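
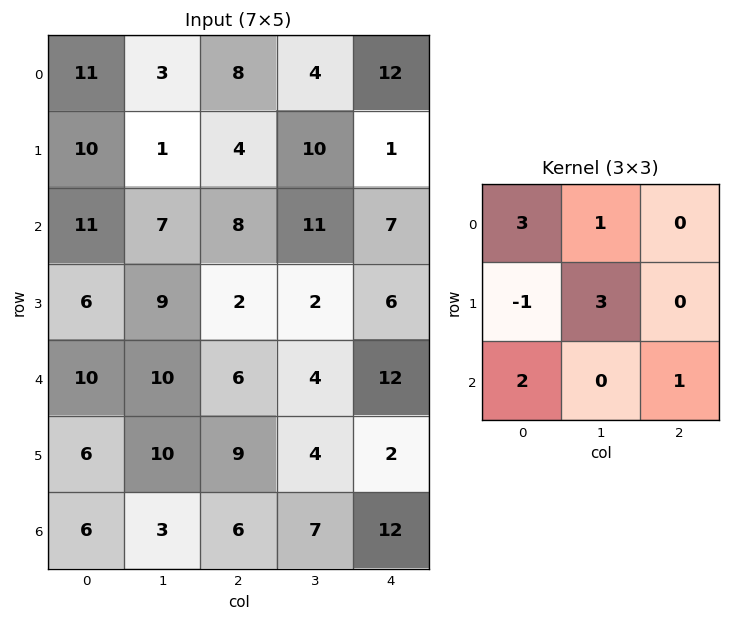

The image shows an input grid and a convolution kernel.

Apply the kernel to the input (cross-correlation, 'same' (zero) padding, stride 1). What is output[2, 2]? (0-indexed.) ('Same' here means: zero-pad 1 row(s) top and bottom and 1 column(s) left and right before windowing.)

44

The receptive field on the zero-padded input at this output position is [1 4 10 / 7 8 11 / 9 2 2]. Elementwise product with the kernel and sum: 1·3 + 4·1 + 7·-1 + 8·3 + 9·2 + 2·1.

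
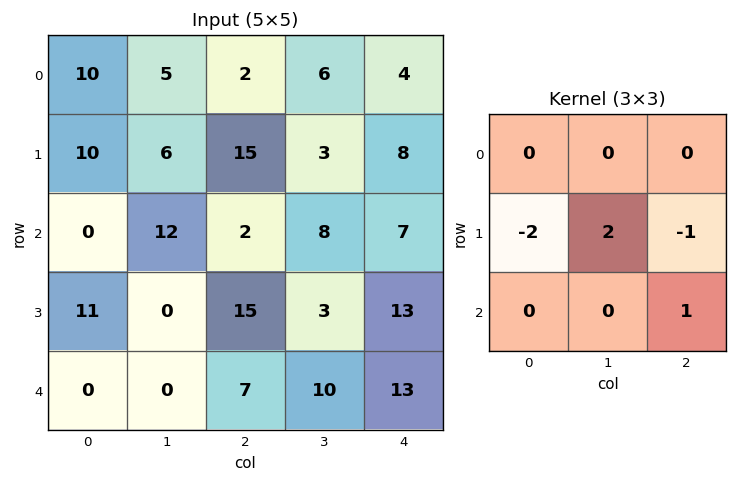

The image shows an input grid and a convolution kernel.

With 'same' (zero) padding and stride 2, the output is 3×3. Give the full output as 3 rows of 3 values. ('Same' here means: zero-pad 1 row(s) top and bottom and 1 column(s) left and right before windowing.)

Output[0,0]: The receptive field on the zero-padded input at this output position is [0 0 0 / 0 10 5 / 0 10 6]. Elementwise product with the kernel and sum: 0·-2 + 10·2 + 5·-1 + 6·1.

21 -9 -4
-12 -25 -2
0 4 6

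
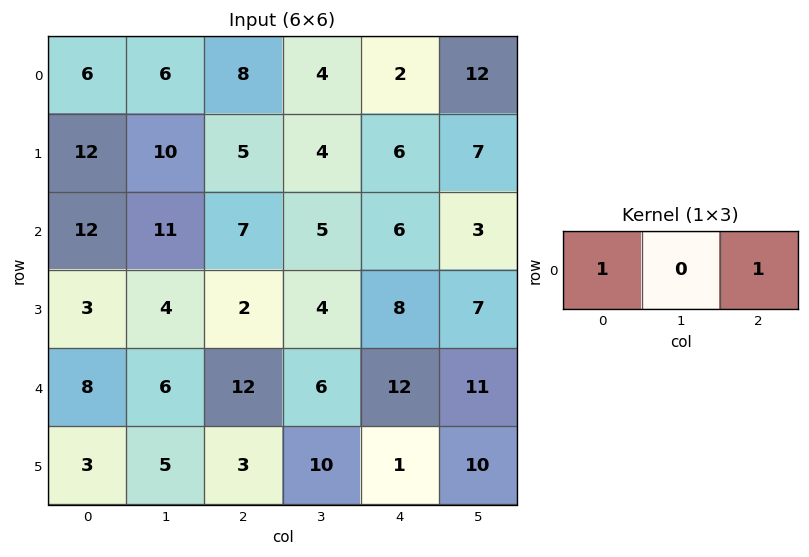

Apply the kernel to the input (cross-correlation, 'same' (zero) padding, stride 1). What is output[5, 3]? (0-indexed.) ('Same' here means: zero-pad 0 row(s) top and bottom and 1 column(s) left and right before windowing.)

The receptive field on the zero-padded input at this output position is [3 10 1]. Elementwise product with the kernel and sum: 3·1 + 1·1.

4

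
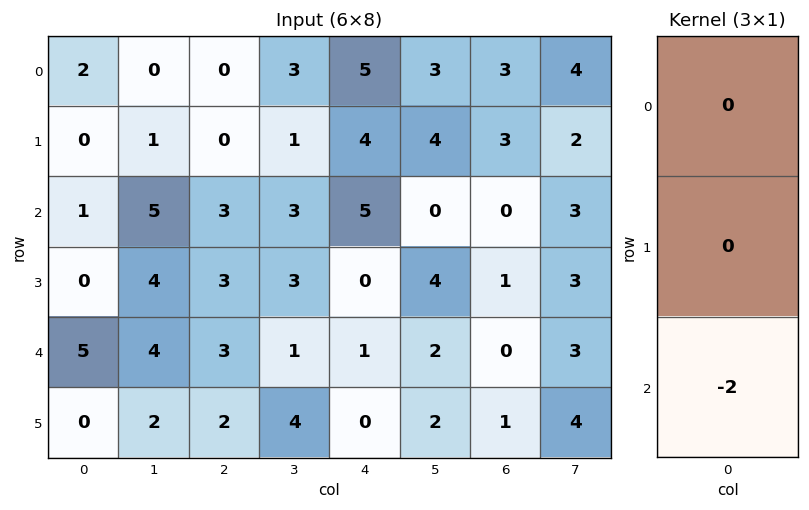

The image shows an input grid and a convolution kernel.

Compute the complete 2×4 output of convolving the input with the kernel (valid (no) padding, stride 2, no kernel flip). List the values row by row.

-2 -6 -10 0
-10 -6 -2 0

Output[0,0]: The receptive field on the input at this output position is [2 / 0 / 1]. Elementwise product with the kernel and sum: 1·-2.
Output[0,1]: The receptive field on the input at this output position is [0 / 0 / 3]. Elementwise product with the kernel and sum: 3·-2.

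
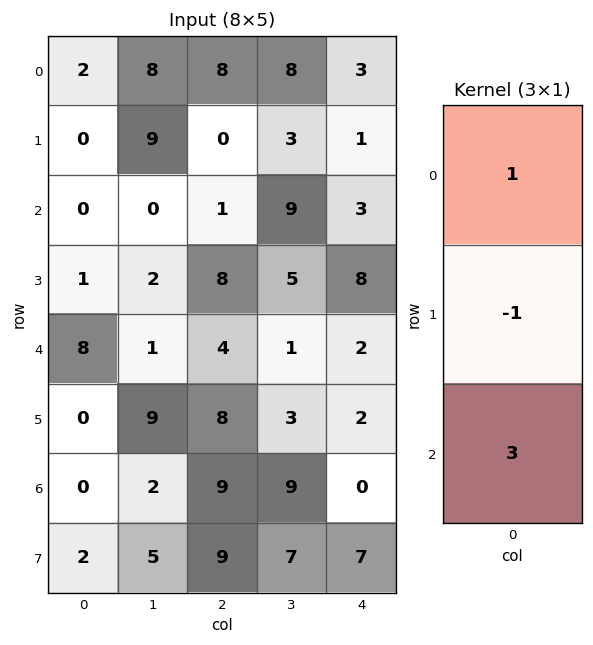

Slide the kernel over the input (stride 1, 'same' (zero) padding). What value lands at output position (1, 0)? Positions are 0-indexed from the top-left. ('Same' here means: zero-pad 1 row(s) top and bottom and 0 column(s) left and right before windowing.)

The receptive field on the zero-padded input at this output position is [2 / 0 / 0]. Elementwise product with the kernel and sum: 2·1 + 0·-1 + 0·3.

2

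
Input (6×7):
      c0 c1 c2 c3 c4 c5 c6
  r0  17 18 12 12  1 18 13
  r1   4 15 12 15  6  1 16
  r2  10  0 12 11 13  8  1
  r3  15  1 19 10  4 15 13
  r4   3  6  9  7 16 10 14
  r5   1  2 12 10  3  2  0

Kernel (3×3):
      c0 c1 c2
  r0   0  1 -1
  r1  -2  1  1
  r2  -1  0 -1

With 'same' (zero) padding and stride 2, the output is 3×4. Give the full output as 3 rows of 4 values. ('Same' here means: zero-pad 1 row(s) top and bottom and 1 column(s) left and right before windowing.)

Output[0,0]: The receptive field on the zero-padded input at this output position is [0 0 0 / 0 17 18 / 0 4 15]. Elementwise product with the kernel and sum: 0·1 + 0·-1 + 0·-2 + 17·1 + 18·1 + 0·-1 + 15·-1.
Output[0,1]: The receptive field on the zero-padded input at this output position is [0 0 0 / 18 12 12 / 15 12 15]. Elementwise product with the kernel and sum: 0·1 + 0·-1 + 18·-2 + 12·1 + 12·1 + 15·-1 + 15·-1.

20 -42 -21 -24
-2 9 -21 -14
21 1 -11 5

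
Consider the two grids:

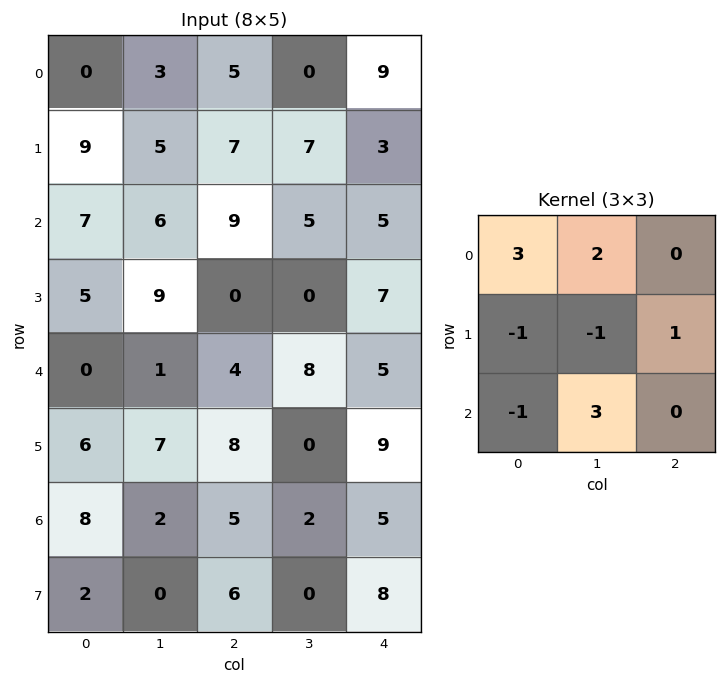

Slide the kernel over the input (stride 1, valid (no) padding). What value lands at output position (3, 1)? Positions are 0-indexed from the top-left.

The receptive field on the input at this output position is [9 0 0 / 1 4 8 / 7 8 0]. Elementwise product with the kernel and sum: 9·3 + 0·2 + 1·-1 + 4·-1 + 8·1 + 7·-1 + 8·3.

47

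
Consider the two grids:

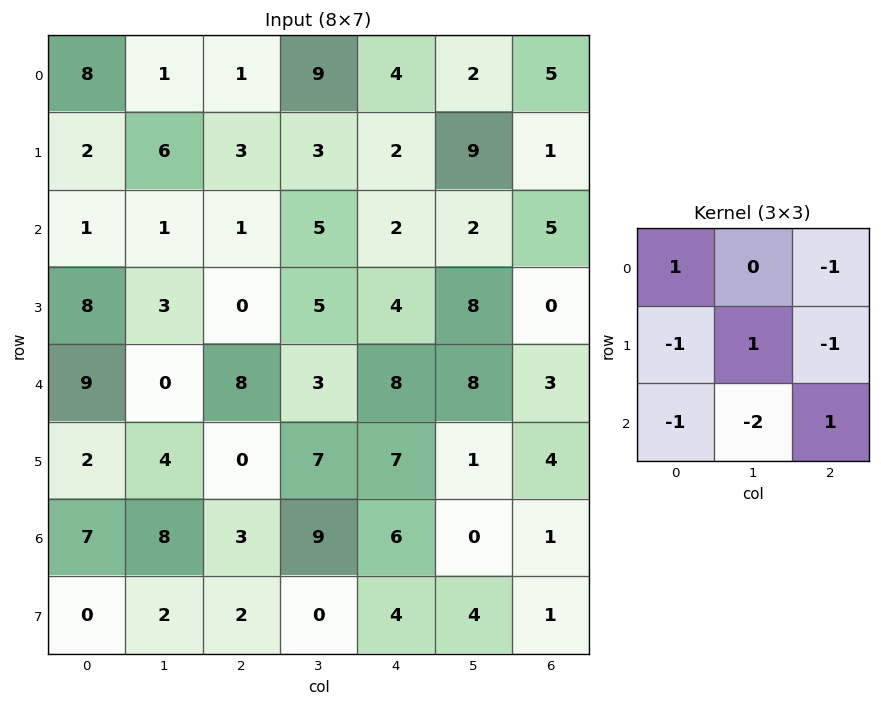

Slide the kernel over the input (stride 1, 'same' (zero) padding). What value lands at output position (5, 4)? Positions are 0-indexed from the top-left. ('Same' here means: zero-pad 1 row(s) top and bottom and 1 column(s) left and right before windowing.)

-27

The receptive field on the zero-padded input at this output position is [3 8 8 / 7 7 1 / 9 6 0]. Elementwise product with the kernel and sum: 3·1 + 8·-1 + 7·-1 + 7·1 + 1·-1 + 9·-1 + 6·-2 + 0·1.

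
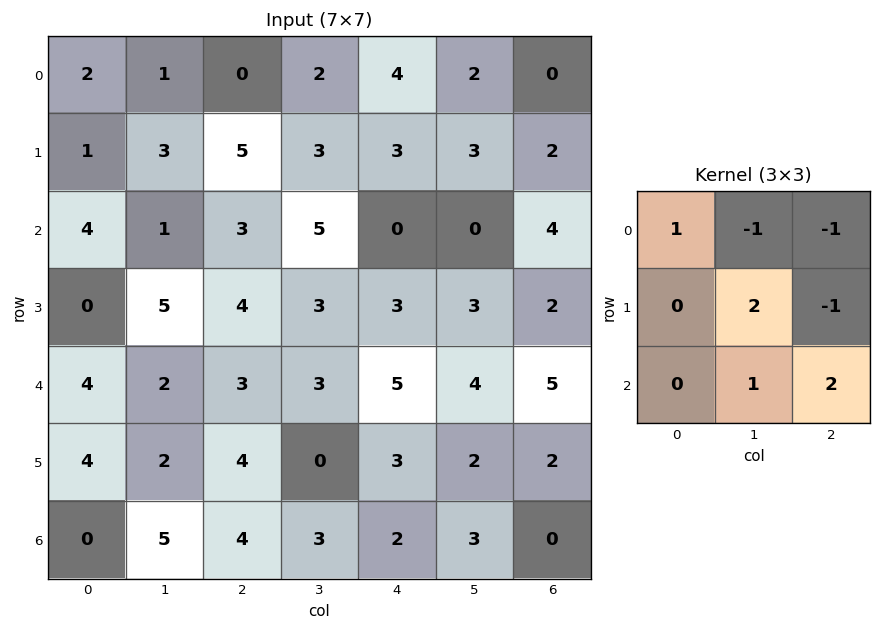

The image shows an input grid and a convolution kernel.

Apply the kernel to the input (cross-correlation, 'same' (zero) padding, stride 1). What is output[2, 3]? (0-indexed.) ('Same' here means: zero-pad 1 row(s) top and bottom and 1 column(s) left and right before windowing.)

The receptive field on the zero-padded input at this output position is [5 3 3 / 3 5 0 / 4 3 3]. Elementwise product with the kernel and sum: 5·1 + 3·-1 + 3·-1 + 5·2 + 0·-1 + 3·1 + 3·2.

18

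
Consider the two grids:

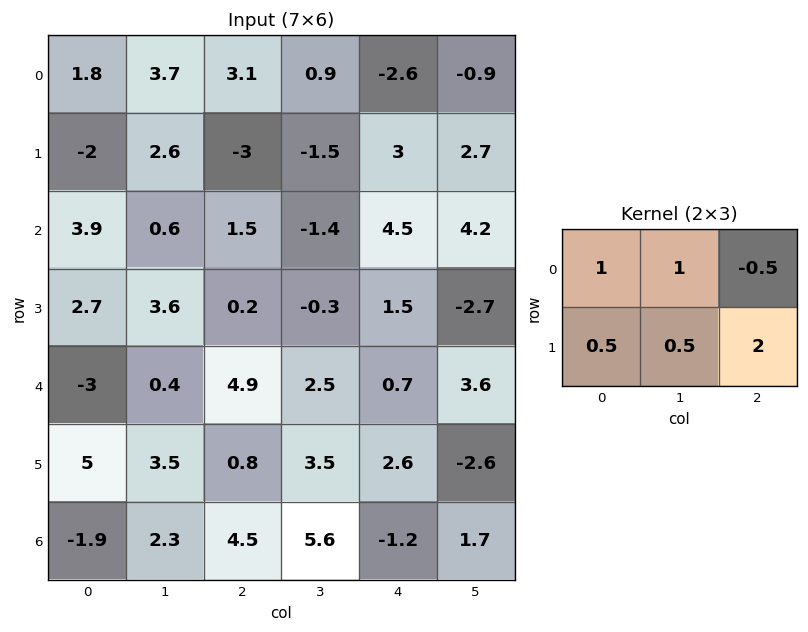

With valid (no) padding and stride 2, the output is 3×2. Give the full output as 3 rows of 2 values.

-1.75 9.05
7.3 0.8
0.8 14.4

Output[0,0]: The receptive field on the input at this output position is [1.8 3.7 3.1 / -2 2.6 -3]. Elementwise product with the kernel and sum: 1.8·1 + 3.7·1 + 3.1·-0.5 + -2·0.5 + 2.6·0.5 + -3·2.
Output[0,1]: The receptive field on the input at this output position is [3.1 0.9 -2.6 / -3 -1.5 3]. Elementwise product with the kernel and sum: 3.1·1 + 0.9·1 + -2.6·-0.5 + -3·0.5 + -1.5·0.5 + 3·2.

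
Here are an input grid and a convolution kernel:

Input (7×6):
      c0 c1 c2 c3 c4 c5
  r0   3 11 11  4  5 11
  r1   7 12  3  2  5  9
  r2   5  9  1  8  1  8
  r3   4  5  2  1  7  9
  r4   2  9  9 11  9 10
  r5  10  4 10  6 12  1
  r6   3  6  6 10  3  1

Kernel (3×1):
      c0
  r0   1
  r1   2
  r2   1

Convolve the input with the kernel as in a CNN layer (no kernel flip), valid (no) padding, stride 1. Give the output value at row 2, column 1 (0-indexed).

28

The receptive field on the input at this output position is [9 / 5 / 9]. Elementwise product with the kernel and sum: 9·1 + 5·2 + 9·1.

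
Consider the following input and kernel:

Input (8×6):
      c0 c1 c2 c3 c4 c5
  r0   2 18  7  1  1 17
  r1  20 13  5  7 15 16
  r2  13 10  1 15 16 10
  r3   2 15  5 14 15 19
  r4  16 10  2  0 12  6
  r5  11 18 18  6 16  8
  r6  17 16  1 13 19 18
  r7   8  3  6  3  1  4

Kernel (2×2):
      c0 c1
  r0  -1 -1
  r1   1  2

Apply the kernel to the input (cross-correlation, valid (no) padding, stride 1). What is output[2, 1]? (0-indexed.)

The receptive field on the input at this output position is [10 1 / 15 5]. Elementwise product with the kernel and sum: 10·-1 + 1·-1 + 15·1 + 5·2.

14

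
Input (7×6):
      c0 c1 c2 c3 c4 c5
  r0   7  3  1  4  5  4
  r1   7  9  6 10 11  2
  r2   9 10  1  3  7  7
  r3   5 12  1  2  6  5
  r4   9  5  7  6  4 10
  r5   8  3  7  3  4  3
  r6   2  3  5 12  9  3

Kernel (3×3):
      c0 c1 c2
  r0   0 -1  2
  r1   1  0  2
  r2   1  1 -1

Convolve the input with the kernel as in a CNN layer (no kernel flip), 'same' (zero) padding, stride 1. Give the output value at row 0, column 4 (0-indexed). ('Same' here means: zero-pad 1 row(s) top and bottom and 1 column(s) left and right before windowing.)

The receptive field on the zero-padded input at this output position is [0 0 0 / 4 5 4 / 10 11 2]. Elementwise product with the kernel and sum: 0·-1 + 0·2 + 4·1 + 4·2 + 10·1 + 11·1 + 2·-1.

31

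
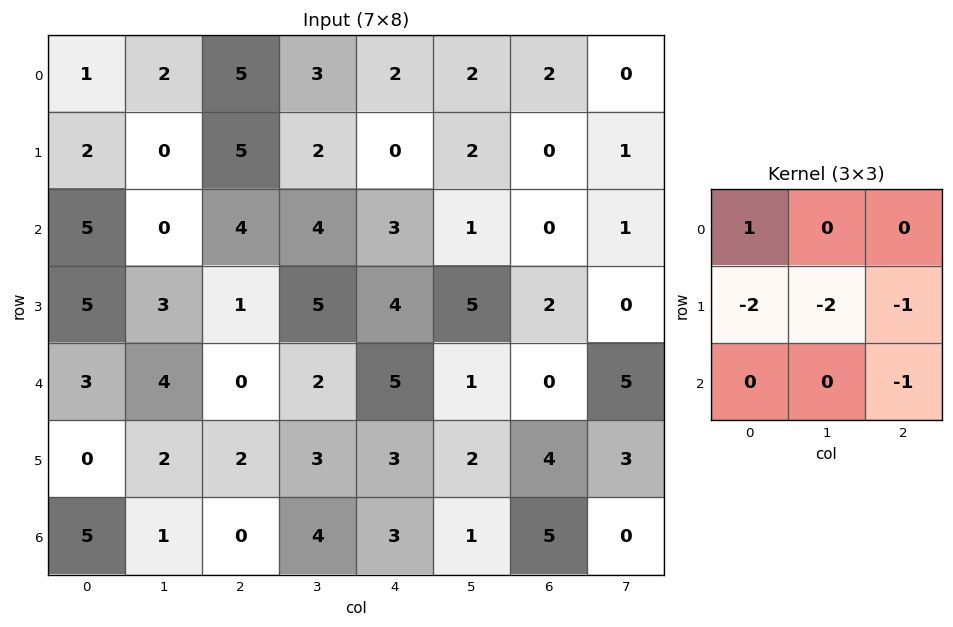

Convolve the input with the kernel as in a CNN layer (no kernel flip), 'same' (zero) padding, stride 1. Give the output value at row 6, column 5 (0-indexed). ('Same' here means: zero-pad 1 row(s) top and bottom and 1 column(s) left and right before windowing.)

The receptive field on the zero-padded input at this output position is [3 2 4 / 3 1 5 / 0 0 0]. Elementwise product with the kernel and sum: 3·1 + 3·-2 + 1·-2 + 5·-1 + 0·-1.

-10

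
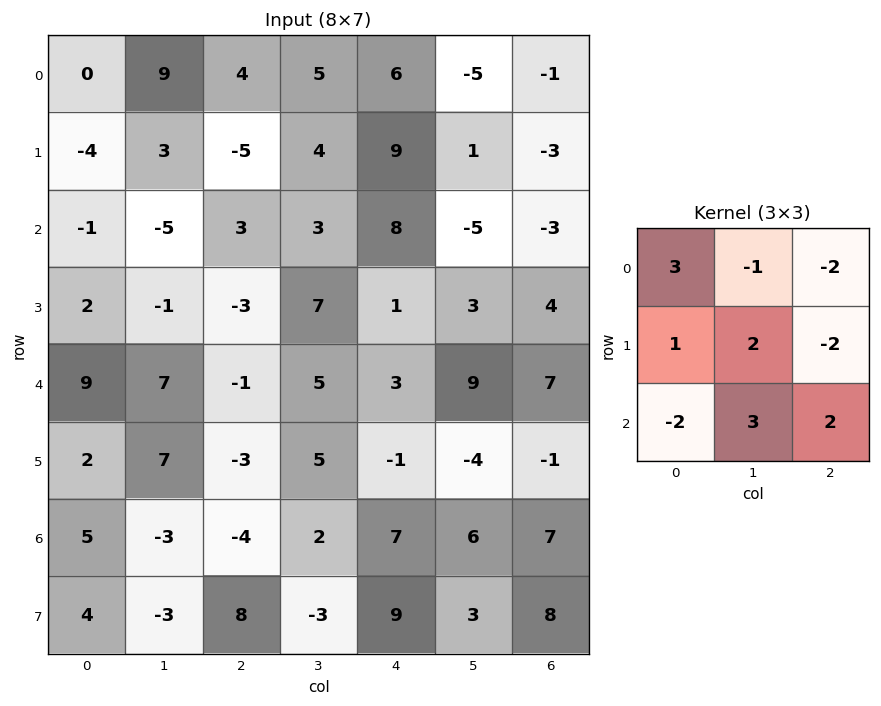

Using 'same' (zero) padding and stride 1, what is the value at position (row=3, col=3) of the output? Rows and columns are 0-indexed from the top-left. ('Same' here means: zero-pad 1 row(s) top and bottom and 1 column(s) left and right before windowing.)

22

The receptive field on the zero-padded input at this output position is [3 3 8 / -3 7 1 / -1 5 3]. Elementwise product with the kernel and sum: 3·3 + 3·-1 + 8·-2 + -3·1 + 7·2 + 1·-2 + -1·-2 + 5·3 + 3·2.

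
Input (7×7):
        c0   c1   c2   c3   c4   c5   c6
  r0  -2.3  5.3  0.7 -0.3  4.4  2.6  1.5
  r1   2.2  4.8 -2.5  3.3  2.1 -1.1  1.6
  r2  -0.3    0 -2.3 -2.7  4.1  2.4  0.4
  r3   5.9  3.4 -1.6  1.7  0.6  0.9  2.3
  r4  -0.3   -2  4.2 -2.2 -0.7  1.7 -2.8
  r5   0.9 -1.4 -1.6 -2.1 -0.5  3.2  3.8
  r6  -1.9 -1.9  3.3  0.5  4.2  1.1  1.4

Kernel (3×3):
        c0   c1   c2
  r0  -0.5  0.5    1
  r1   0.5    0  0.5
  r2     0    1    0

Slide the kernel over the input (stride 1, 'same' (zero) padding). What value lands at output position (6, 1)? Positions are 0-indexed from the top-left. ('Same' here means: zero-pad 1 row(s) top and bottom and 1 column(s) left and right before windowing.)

-2.05

The receptive field on the zero-padded input at this output position is [0.9 -1.4 -1.6 / -1.9 -1.9 3.3 / 0 0 0]. Elementwise product with the kernel and sum: 0.9·-0.5 + -1.4·0.5 + -1.6·1 + -1.9·0.5 + 3.3·0.5 + 0·1.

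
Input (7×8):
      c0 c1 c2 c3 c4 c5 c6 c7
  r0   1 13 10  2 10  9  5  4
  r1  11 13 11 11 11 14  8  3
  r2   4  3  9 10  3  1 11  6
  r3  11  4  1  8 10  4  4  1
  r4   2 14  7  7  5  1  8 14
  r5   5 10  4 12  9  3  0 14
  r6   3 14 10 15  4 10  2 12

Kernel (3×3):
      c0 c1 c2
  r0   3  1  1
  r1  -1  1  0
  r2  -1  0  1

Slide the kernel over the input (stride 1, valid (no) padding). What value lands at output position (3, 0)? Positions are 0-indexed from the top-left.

49

The receptive field on the input at this output position is [11 4 1 / 2 14 7 / 5 10 4]. Elementwise product with the kernel and sum: 11·3 + 4·1 + 1·1 + 2·-1 + 14·1 + 5·-1 + 4·1.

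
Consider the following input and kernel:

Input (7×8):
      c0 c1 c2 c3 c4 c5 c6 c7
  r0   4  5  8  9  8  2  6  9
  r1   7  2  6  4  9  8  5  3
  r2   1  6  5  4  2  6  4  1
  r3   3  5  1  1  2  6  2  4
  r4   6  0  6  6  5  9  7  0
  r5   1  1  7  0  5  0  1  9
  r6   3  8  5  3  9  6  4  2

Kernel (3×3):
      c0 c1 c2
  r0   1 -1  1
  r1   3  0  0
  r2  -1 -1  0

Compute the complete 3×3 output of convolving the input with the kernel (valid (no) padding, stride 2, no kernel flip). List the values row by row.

Output[0,0]: The receptive field on the input at this output position is [4 5 8 / 7 2 6 / 1 6 5]. Elementwise product with the kernel and sum: 4·1 + 5·-1 + 8·1 + 7·3 + 1·-1 + 6·-1.

21 16 31
3 -6 -8
4 18 3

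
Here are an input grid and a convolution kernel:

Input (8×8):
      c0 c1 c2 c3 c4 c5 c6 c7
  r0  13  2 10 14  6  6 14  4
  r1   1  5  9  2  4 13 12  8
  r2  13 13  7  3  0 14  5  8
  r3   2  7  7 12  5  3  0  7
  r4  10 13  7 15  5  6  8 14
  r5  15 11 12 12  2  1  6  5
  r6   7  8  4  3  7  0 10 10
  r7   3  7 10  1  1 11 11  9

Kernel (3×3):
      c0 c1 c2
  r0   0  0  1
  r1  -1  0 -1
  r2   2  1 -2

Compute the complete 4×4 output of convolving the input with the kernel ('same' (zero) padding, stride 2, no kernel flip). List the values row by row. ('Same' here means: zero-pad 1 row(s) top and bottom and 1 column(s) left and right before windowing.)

-11 -1 -38 12
-20 -17 19 -22
-13 -6 6 -15
-8 23 -21 10

Output[0,0]: The receptive field on the zero-padded input at this output position is [0 0 0 / 0 13 2 / 0 1 5]. Elementwise product with the kernel and sum: 0·1 + 0·-1 + 2·-1 + 0·2 + 1·1 + 5·-2.
Output[0,1]: The receptive field on the zero-padded input at this output position is [0 0 0 / 2 10 14 / 5 9 2]. Elementwise product with the kernel and sum: 0·1 + 2·-1 + 14·-1 + 5·2 + 9·1 + 2·-2.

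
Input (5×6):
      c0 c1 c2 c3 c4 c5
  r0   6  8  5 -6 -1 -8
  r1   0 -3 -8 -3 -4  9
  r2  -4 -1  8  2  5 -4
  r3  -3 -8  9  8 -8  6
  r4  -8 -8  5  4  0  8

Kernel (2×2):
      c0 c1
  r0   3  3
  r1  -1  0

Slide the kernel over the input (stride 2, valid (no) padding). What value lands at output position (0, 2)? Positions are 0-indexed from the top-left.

The receptive field on the input at this output position is [-1 -8 / -4 9]. Elementwise product with the kernel and sum: -1·3 + -8·3 + -4·-1.

-23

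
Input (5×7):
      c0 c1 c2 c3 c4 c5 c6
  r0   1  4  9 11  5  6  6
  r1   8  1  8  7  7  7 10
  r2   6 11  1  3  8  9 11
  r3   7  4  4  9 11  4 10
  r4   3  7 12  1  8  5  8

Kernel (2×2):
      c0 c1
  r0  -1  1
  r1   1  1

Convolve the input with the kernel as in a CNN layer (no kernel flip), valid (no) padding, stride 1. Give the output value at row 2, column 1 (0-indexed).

The receptive field on the input at this output position is [11 1 / 4 4]. Elementwise product with the kernel and sum: 11·-1 + 1·1 + 4·1 + 4·1.

-2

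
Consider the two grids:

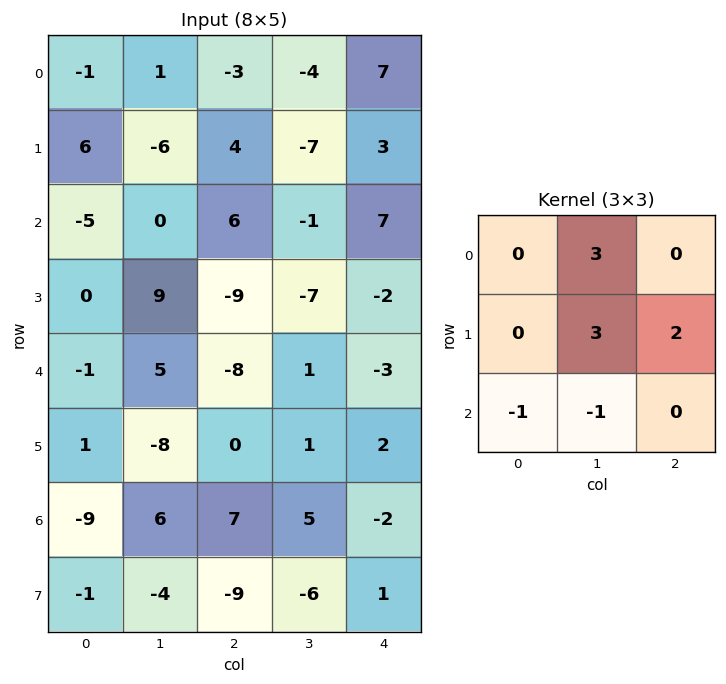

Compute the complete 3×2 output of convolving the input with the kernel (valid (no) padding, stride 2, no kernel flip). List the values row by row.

Output[0,0]: The receptive field on the input at this output position is [-1 1 -3 / 6 -6 4 / -5 0 6]. Elementwise product with the kernel and sum: 1·3 + -6·3 + 4·2 + -5·-1 + 0·-1.

-2 -32
5 -21
-6 -2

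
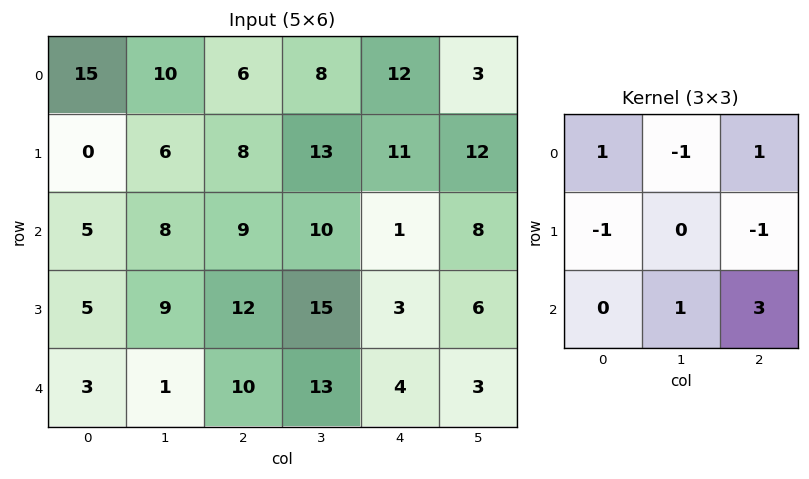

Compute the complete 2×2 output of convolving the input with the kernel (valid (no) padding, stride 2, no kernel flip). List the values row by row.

Output[0,0]: The receptive field on the input at this output position is [15 10 6 / 0 6 8 / 5 8 9]. Elementwise product with the kernel and sum: 15·1 + 10·-1 + 6·1 + 0·-1 + 8·-1 + 8·1 + 9·3.

38 4
20 10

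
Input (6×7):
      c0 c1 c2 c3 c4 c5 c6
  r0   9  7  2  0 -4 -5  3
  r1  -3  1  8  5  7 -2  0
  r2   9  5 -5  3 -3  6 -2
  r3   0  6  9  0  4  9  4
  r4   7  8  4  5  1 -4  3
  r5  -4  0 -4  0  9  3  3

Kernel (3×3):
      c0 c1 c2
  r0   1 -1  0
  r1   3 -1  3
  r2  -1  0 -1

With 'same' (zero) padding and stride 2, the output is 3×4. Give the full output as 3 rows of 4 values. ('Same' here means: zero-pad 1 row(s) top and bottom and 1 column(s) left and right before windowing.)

11 13 -14 -16
3 16 19 9
17 32 -5 -13

Output[0,0]: The receptive field on the zero-padded input at this output position is [0 0 0 / 0 9 7 / 0 -3 1]. Elementwise product with the kernel and sum: 0·1 + 0·-1 + 0·3 + 9·-1 + 7·3 + 0·-1 + 1·-1.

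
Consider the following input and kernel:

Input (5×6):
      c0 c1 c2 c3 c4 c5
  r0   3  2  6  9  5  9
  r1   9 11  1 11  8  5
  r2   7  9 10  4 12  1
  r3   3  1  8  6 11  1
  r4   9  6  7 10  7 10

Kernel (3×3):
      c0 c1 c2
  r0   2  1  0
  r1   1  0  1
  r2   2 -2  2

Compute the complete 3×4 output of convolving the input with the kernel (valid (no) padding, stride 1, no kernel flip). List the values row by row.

34 38 66 25
66 34 61 27
54 53 51 53

Output[0,0]: The receptive field on the input at this output position is [3 2 6 / 9 11 1 / 7 9 10]. Elementwise product with the kernel and sum: 3·2 + 2·1 + 9·1 + 1·1 + 7·2 + 9·-2 + 10·2.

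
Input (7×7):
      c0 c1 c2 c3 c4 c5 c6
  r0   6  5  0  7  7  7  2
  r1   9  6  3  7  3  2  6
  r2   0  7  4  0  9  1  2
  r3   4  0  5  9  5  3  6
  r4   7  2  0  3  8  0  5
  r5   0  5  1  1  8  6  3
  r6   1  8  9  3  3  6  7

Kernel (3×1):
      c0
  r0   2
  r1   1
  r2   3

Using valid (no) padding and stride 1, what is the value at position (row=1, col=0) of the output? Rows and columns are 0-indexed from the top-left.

The receptive field on the input at this output position is [9 / 0 / 4]. Elementwise product with the kernel and sum: 9·2 + 0·1 + 4·3.

30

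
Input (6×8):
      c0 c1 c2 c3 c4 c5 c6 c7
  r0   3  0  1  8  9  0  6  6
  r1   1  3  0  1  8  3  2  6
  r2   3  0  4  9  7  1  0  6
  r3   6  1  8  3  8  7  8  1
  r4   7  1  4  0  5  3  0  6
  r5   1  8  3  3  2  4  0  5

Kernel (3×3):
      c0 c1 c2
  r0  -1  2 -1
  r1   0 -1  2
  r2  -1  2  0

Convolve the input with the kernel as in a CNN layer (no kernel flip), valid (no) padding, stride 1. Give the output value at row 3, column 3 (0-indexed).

The receptive field on the input at this output position is [3 8 7 / 0 5 3 / 3 2 4]. Elementwise product with the kernel and sum: 3·-1 + 8·2 + 7·-1 + 5·-1 + 3·2 + 3·-1 + 2·2.

8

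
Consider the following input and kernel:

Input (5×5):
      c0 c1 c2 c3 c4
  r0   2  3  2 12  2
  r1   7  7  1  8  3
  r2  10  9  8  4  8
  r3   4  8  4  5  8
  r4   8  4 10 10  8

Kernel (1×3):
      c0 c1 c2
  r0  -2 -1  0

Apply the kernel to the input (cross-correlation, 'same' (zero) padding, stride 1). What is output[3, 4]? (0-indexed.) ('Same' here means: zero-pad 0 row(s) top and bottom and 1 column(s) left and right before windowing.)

The receptive field on the zero-padded input at this output position is [5 8 0]. Elementwise product with the kernel and sum: 5·-2 + 8·-1.

-18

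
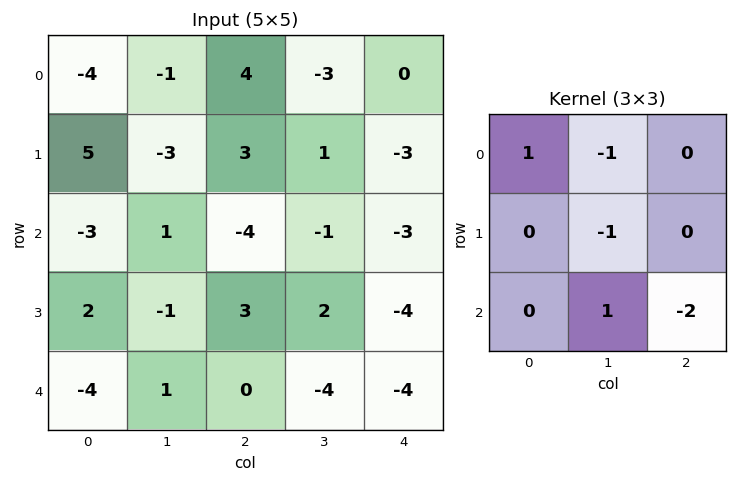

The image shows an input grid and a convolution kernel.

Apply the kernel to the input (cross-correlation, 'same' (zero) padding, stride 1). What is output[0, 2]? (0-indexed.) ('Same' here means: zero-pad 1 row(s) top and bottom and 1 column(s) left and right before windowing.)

The receptive field on the zero-padded input at this output position is [0 0 0 / -1 4 -3 / -3 3 1]. Elementwise product with the kernel and sum: 0·1 + 0·-1 + 4·-1 + 3·1 + 1·-2.

-3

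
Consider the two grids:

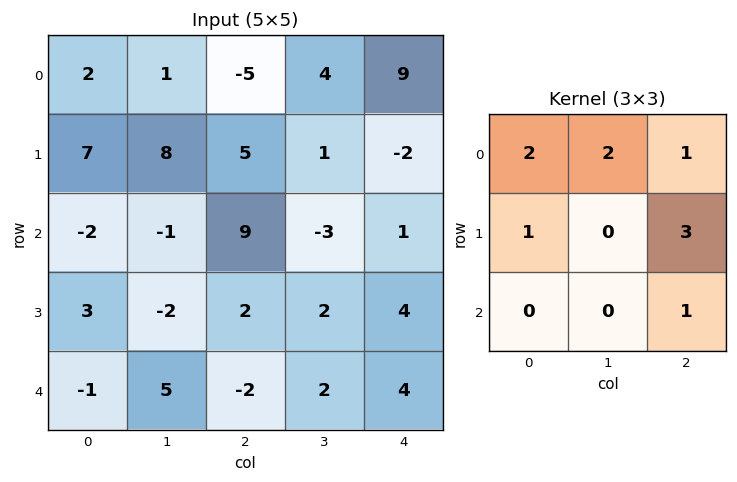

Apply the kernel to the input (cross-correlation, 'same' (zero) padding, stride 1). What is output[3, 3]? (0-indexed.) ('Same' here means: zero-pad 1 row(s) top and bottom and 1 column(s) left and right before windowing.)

The receptive field on the zero-padded input at this output position is [9 -3 1 / 2 2 4 / -2 2 4]. Elementwise product with the kernel and sum: 9·2 + -3·2 + 1·1 + 2·1 + 4·3 + 4·1.

31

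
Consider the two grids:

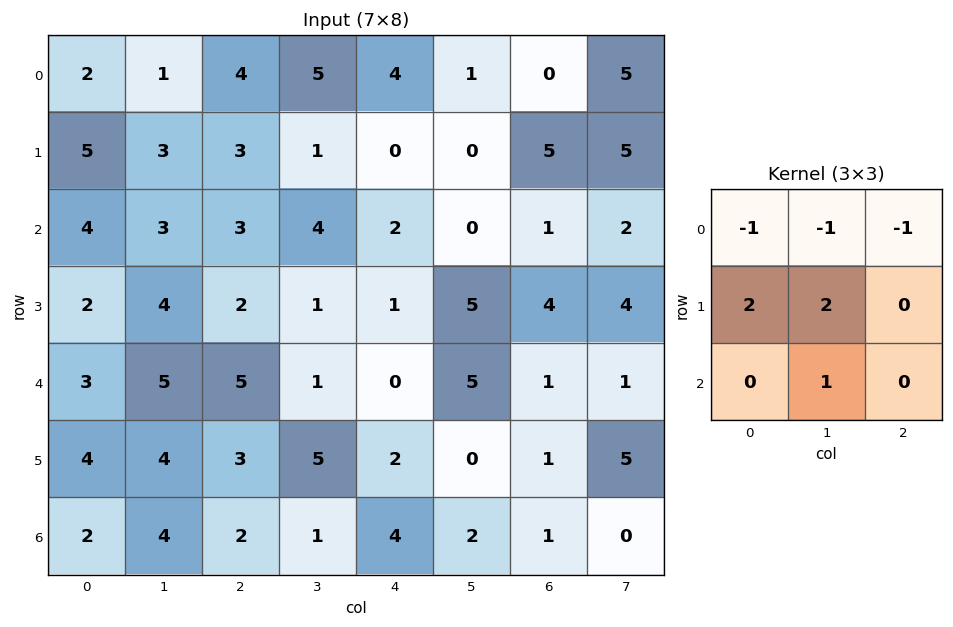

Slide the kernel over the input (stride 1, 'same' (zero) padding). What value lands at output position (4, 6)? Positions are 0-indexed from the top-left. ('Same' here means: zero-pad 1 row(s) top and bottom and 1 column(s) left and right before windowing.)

0

The receptive field on the zero-padded input at this output position is [5 4 4 / 5 1 1 / 0 1 5]. Elementwise product with the kernel and sum: 5·-1 + 4·-1 + 4·-1 + 5·2 + 1·2 + 1·1.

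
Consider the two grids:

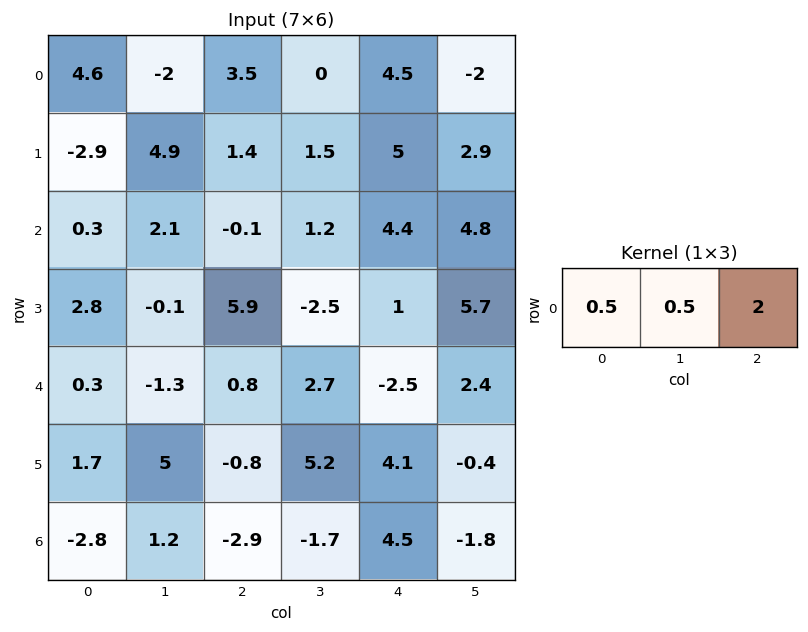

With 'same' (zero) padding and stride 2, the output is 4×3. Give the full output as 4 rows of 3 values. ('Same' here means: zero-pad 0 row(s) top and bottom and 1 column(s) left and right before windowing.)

-1.7 0.75 -1.75
4.35 3.4 12.4
-2.45 5.15 4.9
1 -4.25 -2.2

Output[0,0]: The receptive field on the zero-padded input at this output position is [0 4.6 -2]. Elementwise product with the kernel and sum: 0·0.5 + 4.6·0.5 + -2·2.
Output[0,1]: The receptive field on the zero-padded input at this output position is [-2 3.5 0]. Elementwise product with the kernel and sum: -2·0.5 + 3.5·0.5 + 0·2.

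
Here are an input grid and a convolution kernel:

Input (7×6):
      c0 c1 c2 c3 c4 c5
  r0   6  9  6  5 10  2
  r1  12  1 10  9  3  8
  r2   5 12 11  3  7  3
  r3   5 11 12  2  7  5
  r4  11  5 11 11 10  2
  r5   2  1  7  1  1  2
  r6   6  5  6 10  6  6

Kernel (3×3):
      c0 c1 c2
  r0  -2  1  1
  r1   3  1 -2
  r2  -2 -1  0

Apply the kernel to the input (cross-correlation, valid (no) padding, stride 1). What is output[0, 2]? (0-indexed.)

11

The receptive field on the input at this output position is [6 5 10 / 10 9 3 / 11 3 7]. Elementwise product with the kernel and sum: 6·-2 + 5·1 + 10·1 + 10·3 + 9·1 + 3·-2 + 11·-2 + 3·-1.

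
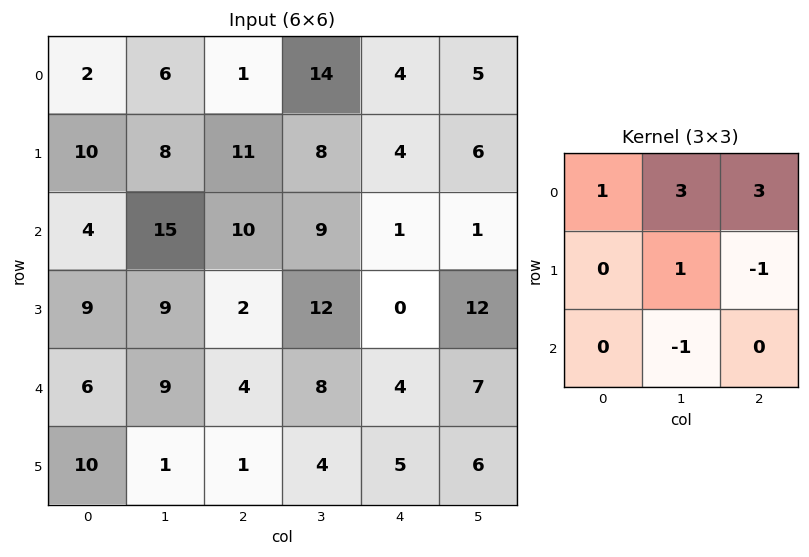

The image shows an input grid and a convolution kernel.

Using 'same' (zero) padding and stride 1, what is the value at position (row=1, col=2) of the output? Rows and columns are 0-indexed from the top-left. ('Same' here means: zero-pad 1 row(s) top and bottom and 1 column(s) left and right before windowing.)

The receptive field on the zero-padded input at this output position is [6 1 14 / 8 11 8 / 15 10 9]. Elementwise product with the kernel and sum: 6·1 + 1·3 + 14·3 + 11·1 + 8·-1 + 10·-1.

44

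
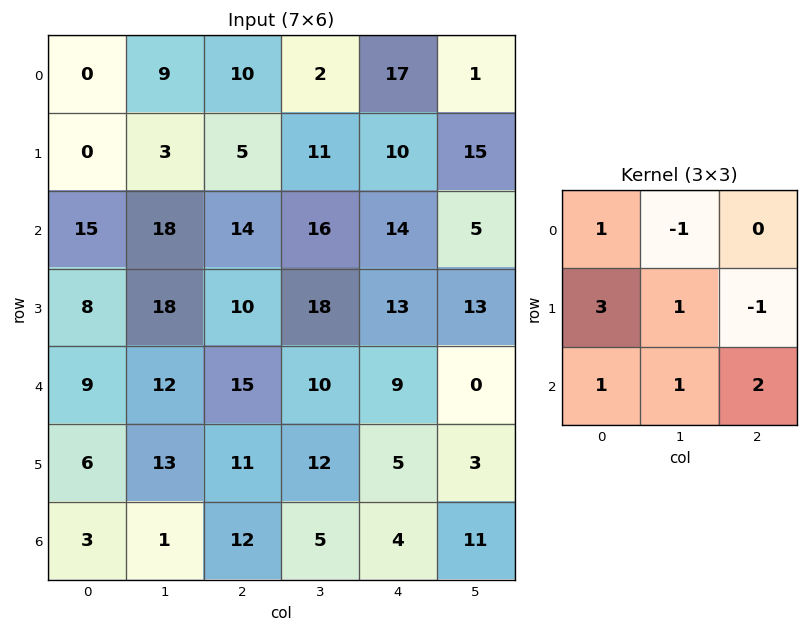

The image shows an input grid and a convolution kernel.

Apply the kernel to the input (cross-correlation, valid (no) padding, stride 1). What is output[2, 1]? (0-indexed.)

97

The receptive field on the input at this output position is [18 14 16 / 18 10 18 / 12 15 10]. Elementwise product with the kernel and sum: 18·1 + 14·-1 + 18·3 + 10·1 + 18·-1 + 12·1 + 15·1 + 10·2.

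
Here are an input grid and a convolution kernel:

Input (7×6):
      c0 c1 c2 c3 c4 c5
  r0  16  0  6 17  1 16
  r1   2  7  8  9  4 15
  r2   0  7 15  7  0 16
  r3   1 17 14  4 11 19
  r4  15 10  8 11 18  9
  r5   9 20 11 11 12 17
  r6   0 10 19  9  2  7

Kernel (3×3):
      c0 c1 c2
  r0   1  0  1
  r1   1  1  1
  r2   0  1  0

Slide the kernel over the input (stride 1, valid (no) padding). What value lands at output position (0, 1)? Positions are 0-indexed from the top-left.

56

The receptive field on the input at this output position is [0 6 17 / 7 8 9 / 7 15 7]. Elementwise product with the kernel and sum: 0·1 + 17·1 + 7·1 + 8·1 + 9·1 + 15·1.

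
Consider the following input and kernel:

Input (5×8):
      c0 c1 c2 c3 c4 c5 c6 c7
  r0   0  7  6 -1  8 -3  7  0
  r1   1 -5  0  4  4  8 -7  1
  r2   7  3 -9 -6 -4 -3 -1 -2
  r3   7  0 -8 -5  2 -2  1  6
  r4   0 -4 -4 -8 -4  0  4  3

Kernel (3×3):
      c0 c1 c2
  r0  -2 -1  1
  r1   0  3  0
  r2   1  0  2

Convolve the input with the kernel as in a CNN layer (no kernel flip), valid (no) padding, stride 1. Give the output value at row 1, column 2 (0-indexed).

-22

The receptive field on the input at this output position is [0 4 4 / -9 -6 -4 / -8 -5 2]. Elementwise product with the kernel and sum: 0·-2 + 4·-1 + 4·1 + -6·3 + -8·1 + 2·2.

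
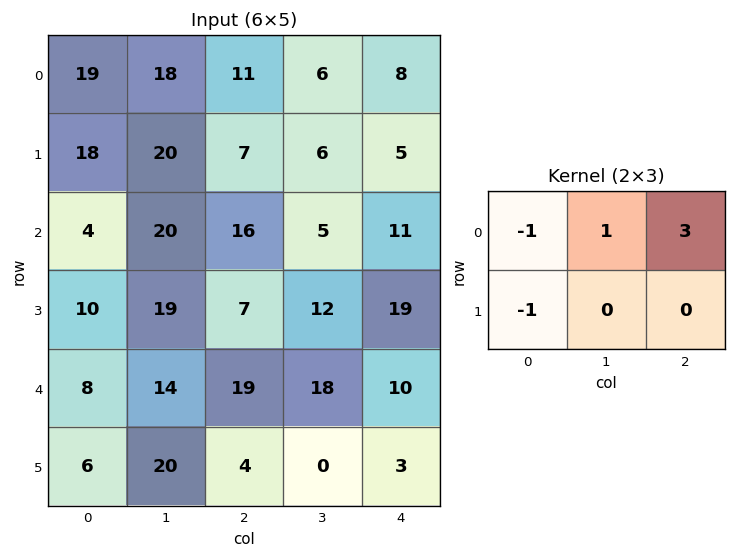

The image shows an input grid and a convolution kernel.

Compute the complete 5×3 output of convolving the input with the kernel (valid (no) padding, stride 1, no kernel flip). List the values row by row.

Output[0,0]: The receptive field on the input at this output position is [19 18 11 / 18 20 7]. Elementwise product with the kernel and sum: 19·-1 + 18·1 + 11·3 + 18·-1.
Output[0,1]: The receptive field on the input at this output position is [18 11 6 / 20 7 6]. Elementwise product with the kernel and sum: 18·-1 + 11·1 + 6·3 + 20·-1.

14 -9 12
19 -15 -2
54 -8 15
22 10 43
57 39 25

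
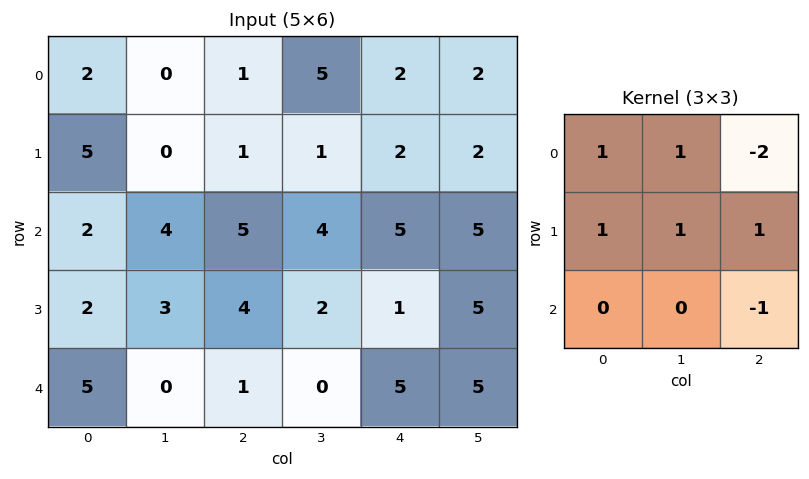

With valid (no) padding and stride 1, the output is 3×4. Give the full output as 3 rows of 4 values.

Output[0,0]: The receptive field on the input at this output position is [2 0 1 / 5 0 1 / 2 4 5]. Elementwise product with the kernel and sum: 2·1 + 0·1 + 1·-2 + 5·1 + 0·1 + 1·1 + 5·-1.

1 -11 1 3
10 10 11 8
4 10 1 2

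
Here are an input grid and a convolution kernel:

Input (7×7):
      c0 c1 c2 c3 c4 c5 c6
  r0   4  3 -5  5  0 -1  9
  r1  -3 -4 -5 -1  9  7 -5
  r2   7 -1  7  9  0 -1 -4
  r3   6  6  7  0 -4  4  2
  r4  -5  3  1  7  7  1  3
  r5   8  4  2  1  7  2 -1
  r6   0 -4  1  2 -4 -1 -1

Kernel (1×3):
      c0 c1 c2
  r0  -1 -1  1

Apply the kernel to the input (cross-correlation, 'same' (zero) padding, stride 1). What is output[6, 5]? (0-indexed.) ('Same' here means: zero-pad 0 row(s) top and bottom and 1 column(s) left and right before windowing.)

4

The receptive field on the zero-padded input at this output position is [-4 -1 -1]. Elementwise product with the kernel and sum: -4·-1 + -1·-1 + -1·1.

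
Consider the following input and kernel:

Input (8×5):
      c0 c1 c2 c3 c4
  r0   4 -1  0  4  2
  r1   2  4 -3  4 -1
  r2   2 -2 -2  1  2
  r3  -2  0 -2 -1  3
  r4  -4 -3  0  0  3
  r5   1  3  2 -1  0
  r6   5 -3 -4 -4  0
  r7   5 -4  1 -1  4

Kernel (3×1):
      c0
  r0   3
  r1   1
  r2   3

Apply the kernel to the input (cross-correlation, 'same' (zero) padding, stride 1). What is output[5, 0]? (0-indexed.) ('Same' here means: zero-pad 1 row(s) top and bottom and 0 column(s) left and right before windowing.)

4

The receptive field on the zero-padded input at this output position is [-4 / 1 / 5]. Elementwise product with the kernel and sum: -4·3 + 1·1 + 5·3.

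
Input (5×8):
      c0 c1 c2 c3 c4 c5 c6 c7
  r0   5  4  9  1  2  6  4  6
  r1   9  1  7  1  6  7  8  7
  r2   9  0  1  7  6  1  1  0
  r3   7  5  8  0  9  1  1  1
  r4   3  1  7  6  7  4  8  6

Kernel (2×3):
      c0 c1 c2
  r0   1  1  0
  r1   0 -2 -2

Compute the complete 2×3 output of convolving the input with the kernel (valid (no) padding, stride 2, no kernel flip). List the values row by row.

-7 -4 -22
-17 -10 3

Output[0,0]: The receptive field on the input at this output position is [5 4 9 / 9 1 7]. Elementwise product with the kernel and sum: 5·1 + 4·1 + 1·-2 + 7·-2.
Output[0,1]: The receptive field on the input at this output position is [9 1 2 / 7 1 6]. Elementwise product with the kernel and sum: 9·1 + 1·1 + 1·-2 + 6·-2.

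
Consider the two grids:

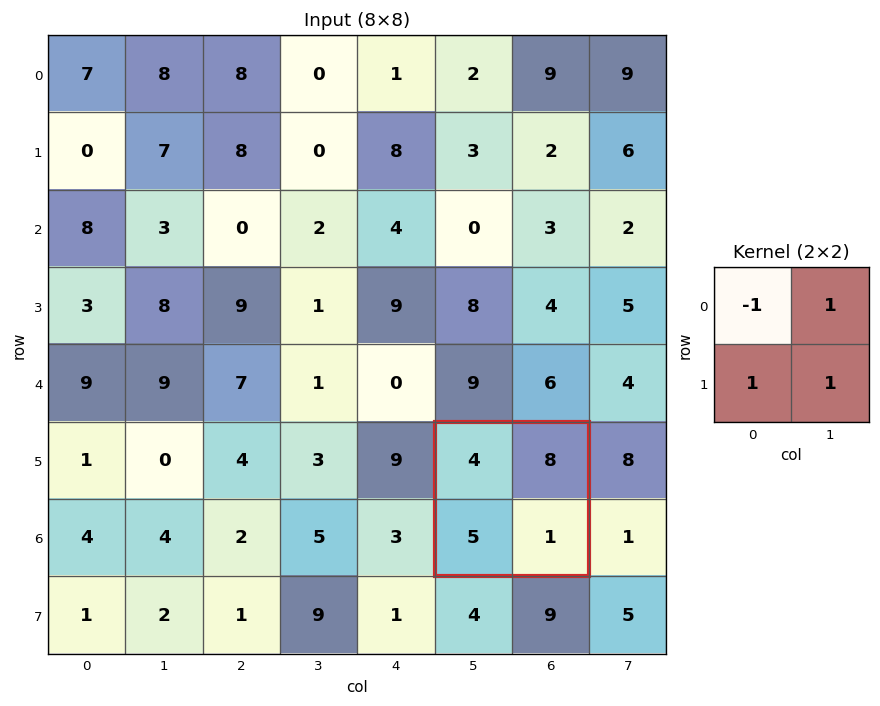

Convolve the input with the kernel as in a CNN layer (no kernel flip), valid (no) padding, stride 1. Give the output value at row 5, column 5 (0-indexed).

The receptive field on the input at this output position is [4 8 / 5 1]. Elementwise product with the kernel and sum: 4·-1 + 8·1 + 5·1 + 1·1.

10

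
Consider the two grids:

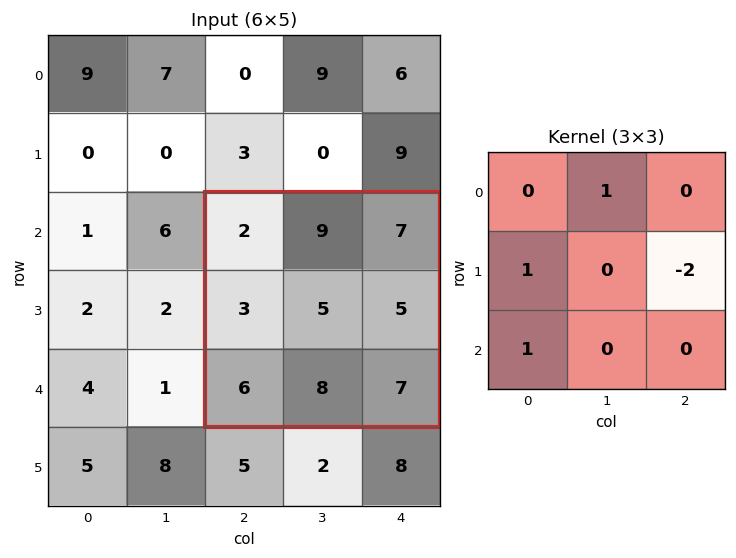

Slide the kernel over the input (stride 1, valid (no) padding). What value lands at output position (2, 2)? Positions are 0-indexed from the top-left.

8

The receptive field on the input at this output position is [2 9 7 / 3 5 5 / 6 8 7]. Elementwise product with the kernel and sum: 9·1 + 3·1 + 5·-2 + 6·1.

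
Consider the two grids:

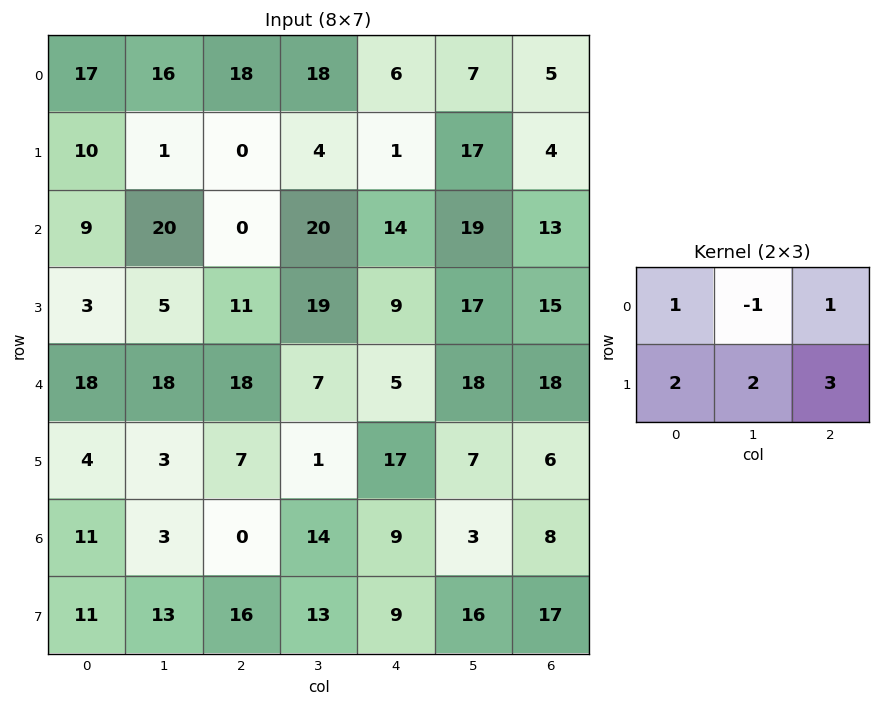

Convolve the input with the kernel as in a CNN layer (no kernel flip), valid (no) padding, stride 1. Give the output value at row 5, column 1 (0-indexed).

45

The receptive field on the input at this output position is [3 7 1 / 3 0 14]. Elementwise product with the kernel and sum: 3·1 + 7·-1 + 1·1 + 3·2 + 0·2 + 14·3.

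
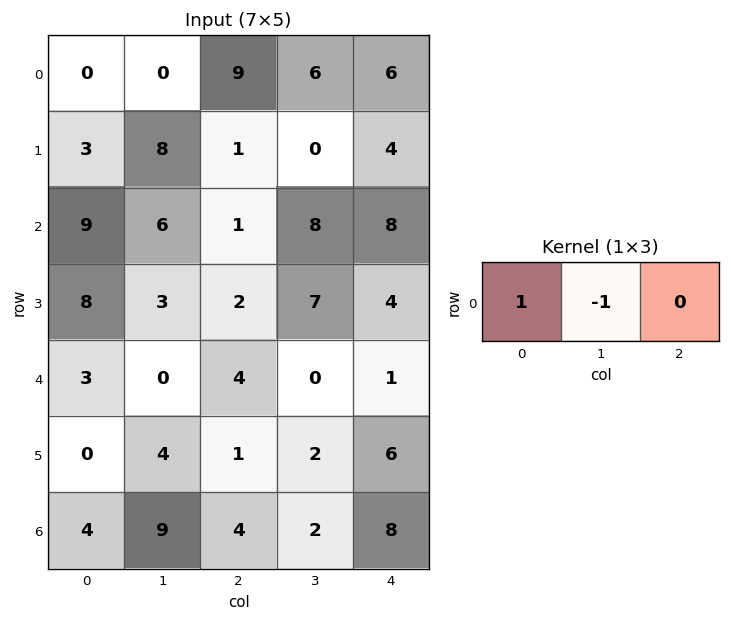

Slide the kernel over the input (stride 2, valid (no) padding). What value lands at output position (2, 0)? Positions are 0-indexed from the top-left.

3

The receptive field on the input at this output position is [3 0 4]. Elementwise product with the kernel and sum: 3·1 + 0·-1.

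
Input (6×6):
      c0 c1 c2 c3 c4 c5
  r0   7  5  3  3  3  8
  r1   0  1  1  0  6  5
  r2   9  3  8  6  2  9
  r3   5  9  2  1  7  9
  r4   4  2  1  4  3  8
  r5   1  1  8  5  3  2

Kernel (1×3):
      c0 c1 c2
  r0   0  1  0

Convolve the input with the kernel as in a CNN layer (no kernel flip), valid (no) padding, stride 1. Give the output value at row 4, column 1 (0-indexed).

The receptive field on the input at this output position is [2 1 4]. Elementwise product with the kernel and sum: 1·1.

1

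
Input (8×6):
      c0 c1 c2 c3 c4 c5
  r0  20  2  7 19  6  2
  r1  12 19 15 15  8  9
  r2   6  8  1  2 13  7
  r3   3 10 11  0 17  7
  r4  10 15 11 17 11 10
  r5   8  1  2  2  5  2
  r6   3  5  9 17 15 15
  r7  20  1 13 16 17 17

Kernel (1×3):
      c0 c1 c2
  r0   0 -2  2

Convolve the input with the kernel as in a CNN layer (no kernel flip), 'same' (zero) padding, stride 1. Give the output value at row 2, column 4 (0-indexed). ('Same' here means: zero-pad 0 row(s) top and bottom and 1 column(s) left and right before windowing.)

The receptive field on the zero-padded input at this output position is [2 13 7]. Elementwise product with the kernel and sum: 13·-2 + 7·2.

-12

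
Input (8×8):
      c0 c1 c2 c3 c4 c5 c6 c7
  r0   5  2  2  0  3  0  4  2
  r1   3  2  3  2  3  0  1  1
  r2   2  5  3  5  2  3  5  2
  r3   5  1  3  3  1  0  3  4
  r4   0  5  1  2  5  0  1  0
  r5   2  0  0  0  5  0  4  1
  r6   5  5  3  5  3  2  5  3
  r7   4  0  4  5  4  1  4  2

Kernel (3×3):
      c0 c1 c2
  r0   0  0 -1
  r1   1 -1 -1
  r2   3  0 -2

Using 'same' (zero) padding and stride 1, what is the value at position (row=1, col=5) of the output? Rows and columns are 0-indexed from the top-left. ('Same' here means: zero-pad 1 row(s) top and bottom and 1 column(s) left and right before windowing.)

-6

The receptive field on the zero-padded input at this output position is [3 0 4 / 3 0 1 / 2 3 5]. Elementwise product with the kernel and sum: 4·-1 + 3·1 + 0·-1 + 1·-1 + 2·3 + 5·-2.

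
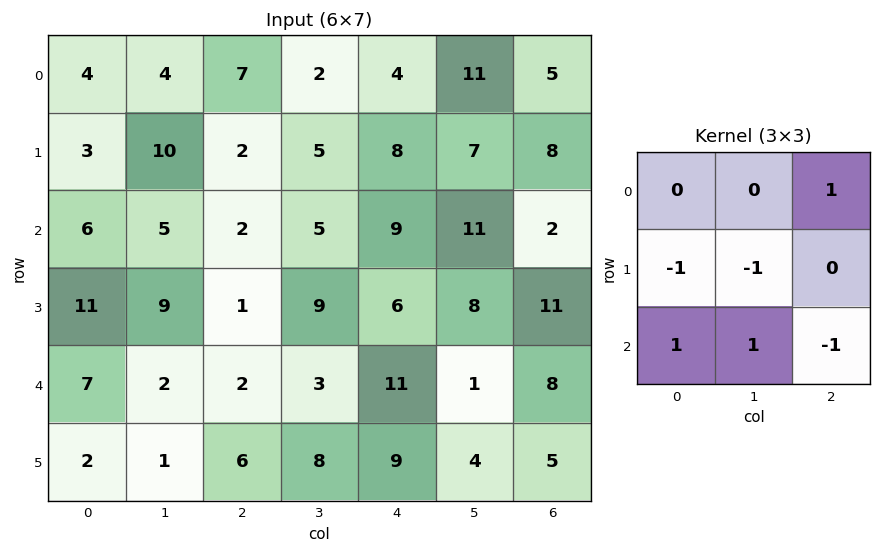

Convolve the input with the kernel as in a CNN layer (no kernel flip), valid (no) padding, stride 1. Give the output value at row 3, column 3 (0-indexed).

The receptive field on the input at this output position is [9 6 8 / 3 11 1 / 8 9 4]. Elementwise product with the kernel and sum: 8·1 + 3·-1 + 11·-1 + 8·1 + 9·1 + 4·-1.

7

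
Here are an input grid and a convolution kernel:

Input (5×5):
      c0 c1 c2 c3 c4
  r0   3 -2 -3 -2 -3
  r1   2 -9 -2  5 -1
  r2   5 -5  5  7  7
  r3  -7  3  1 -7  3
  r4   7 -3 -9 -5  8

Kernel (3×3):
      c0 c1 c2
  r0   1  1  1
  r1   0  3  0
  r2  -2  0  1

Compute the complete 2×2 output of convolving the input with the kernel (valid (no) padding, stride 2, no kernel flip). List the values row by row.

Output[0,0]: The receptive field on the input at this output position is [3 -2 -3 / 2 -9 -2 / 5 -5 5]. Elementwise product with the kernel and sum: 3·1 + -2·1 + -3·1 + -9·3 + 5·-2 + 5·1.

-34 4
-9 24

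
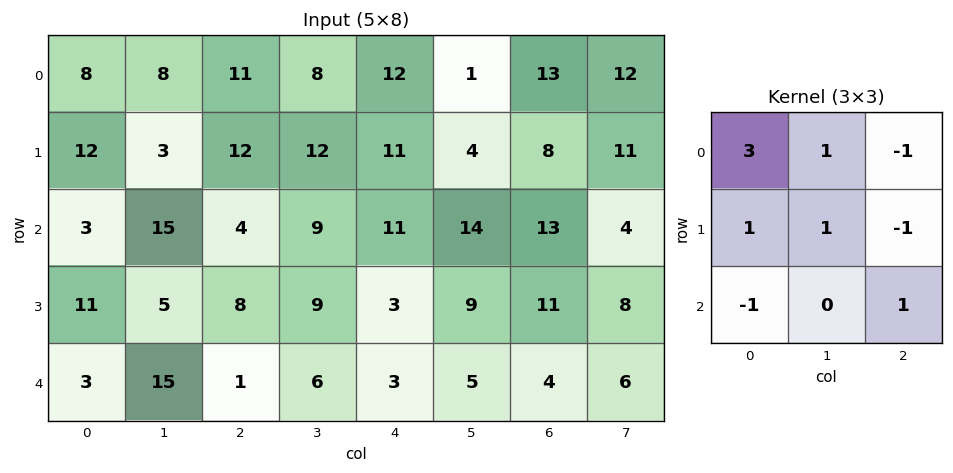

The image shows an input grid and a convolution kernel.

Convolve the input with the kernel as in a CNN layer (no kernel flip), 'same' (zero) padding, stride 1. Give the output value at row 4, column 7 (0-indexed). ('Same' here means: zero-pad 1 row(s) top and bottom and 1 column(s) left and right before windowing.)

51

The receptive field on the zero-padded input at this output position is [11 8 0 / 4 6 0 / 0 0 0]. Elementwise product with the kernel and sum: 11·3 + 8·1 + 0·-1 + 4·1 + 6·1 + 0·-1 + 0·-1 + 0·1.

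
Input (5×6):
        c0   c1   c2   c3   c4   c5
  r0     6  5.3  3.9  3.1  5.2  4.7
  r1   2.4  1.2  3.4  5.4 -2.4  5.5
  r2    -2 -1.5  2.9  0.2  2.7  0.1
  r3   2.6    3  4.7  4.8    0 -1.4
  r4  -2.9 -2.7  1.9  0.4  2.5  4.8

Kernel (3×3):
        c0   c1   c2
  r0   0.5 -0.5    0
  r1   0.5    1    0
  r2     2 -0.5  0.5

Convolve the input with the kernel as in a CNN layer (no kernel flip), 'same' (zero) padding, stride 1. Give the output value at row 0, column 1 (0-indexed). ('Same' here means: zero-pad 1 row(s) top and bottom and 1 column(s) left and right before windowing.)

14.2

The receptive field on the zero-padded input at this output position is [0 0 0 / 6 5.3 3.9 / 2.4 1.2 3.4]. Elementwise product with the kernel and sum: 0·0.5 + 0·-0.5 + 6·0.5 + 5.3·1 + 2.4·2 + 1.2·-0.5 + 3.4·0.5.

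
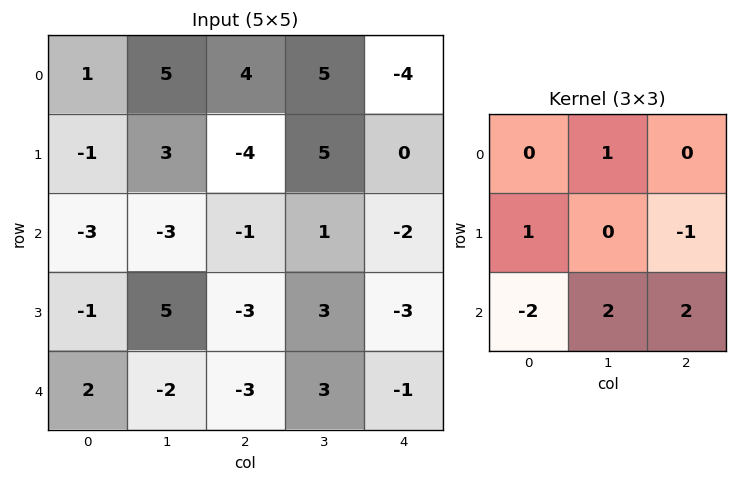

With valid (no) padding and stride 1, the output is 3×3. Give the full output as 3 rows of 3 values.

6 8 1
7 -18 12
-15 5 11

Output[0,0]: The receptive field on the input at this output position is [1 5 4 / -1 3 -4 / -3 -3 -1]. Elementwise product with the kernel and sum: 5·1 + -1·1 + -4·-1 + -3·-2 + -3·2 + -1·2.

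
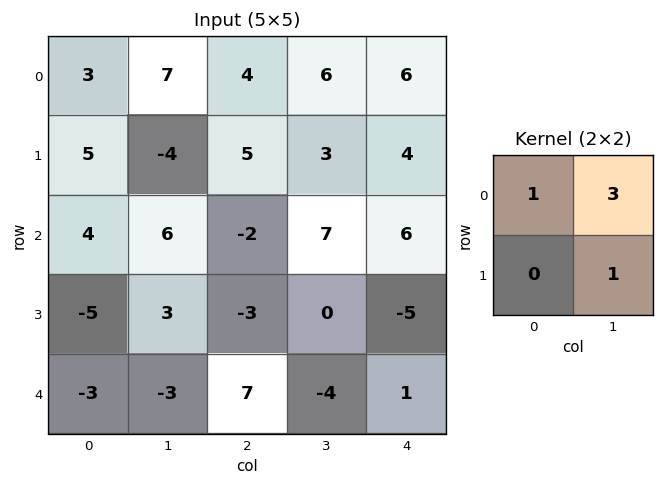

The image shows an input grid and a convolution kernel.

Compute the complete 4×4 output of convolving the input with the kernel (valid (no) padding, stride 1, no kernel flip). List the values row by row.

20 24 25 28
-1 9 21 21
25 -3 19 20
1 1 -7 -14

Output[0,0]: The receptive field on the input at this output position is [3 7 / 5 -4]. Elementwise product with the kernel and sum: 3·1 + 7·3 + -4·1.
Output[0,1]: The receptive field on the input at this output position is [7 4 / -4 5]. Elementwise product with the kernel and sum: 7·1 + 4·3 + 5·1.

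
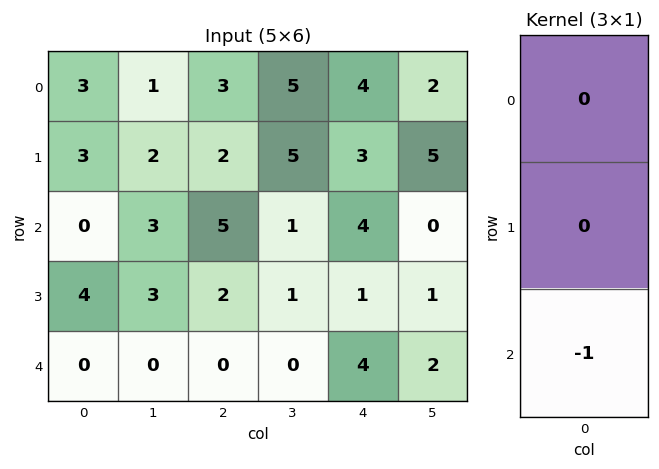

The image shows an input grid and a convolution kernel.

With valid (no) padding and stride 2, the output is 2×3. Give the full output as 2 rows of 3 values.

Output[0,0]: The receptive field on the input at this output position is [3 / 3 / 0]. Elementwise product with the kernel and sum: 0·-1.
Output[0,1]: The receptive field on the input at this output position is [3 / 2 / 5]. Elementwise product with the kernel and sum: 5·-1.

0 -5 -4
0 0 -4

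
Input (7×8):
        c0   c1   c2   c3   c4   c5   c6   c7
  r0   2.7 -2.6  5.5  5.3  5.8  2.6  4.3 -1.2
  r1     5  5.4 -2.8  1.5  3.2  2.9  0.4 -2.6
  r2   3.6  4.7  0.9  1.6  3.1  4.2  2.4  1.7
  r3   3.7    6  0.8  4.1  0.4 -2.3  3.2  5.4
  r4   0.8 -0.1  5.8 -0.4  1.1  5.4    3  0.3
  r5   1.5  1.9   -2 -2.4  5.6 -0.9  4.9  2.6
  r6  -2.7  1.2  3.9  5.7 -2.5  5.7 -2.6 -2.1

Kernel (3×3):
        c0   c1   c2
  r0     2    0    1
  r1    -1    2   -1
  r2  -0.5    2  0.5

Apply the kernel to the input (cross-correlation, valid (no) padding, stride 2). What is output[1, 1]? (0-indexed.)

The receptive field on the input at this output position is [0.9 1.6 3.1 / 0.8 4.1 0.4 / 5.8 -0.4 1.1]. Elementwise product with the kernel and sum: 0.9·2 + 3.1·1 + 0.8·-1 + 4.1·2 + 0.4·-1 + 5.8·-0.5 + -0.4·2 + 1.1·0.5.

8.75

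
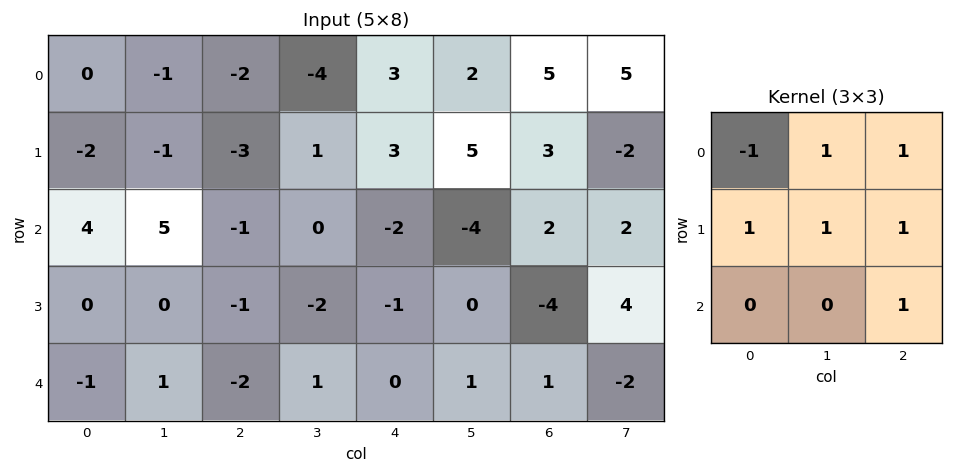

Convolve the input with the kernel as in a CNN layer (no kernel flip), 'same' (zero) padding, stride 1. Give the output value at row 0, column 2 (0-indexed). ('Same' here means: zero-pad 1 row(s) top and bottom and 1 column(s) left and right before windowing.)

-6

The receptive field on the zero-padded input at this output position is [0 0 0 / -1 -2 -4 / -1 -3 1]. Elementwise product with the kernel and sum: 0·-1 + 0·1 + 0·1 + -1·1 + -2·1 + -4·1 + 1·1.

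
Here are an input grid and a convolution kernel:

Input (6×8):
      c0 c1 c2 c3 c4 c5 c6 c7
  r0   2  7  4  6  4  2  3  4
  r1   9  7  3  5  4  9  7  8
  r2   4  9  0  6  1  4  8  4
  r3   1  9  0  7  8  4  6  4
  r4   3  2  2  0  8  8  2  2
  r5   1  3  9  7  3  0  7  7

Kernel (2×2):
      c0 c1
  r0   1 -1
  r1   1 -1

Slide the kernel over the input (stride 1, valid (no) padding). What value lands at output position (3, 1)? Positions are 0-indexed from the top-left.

The receptive field on the input at this output position is [9 0 / 2 2]. Elementwise product with the kernel and sum: 9·1 + 0·-1 + 2·1 + 2·-1.

9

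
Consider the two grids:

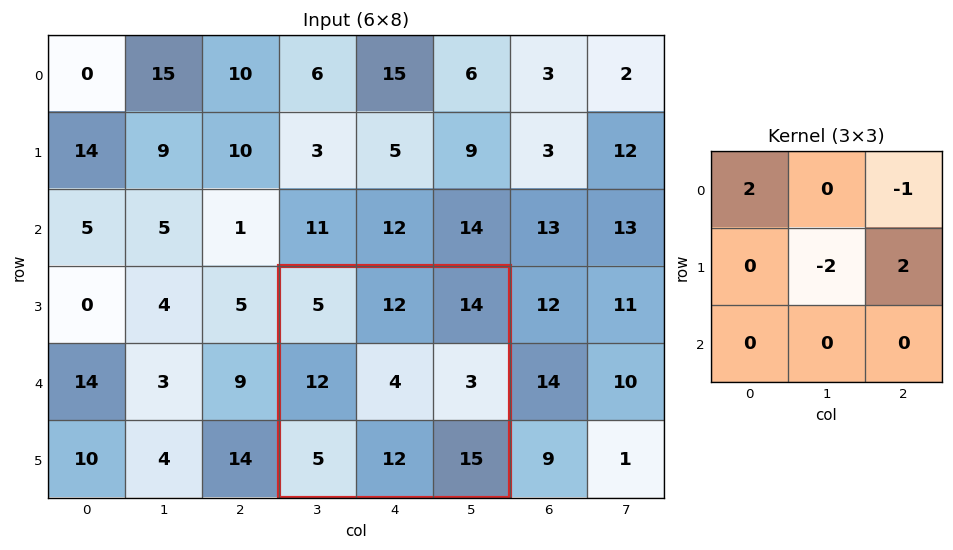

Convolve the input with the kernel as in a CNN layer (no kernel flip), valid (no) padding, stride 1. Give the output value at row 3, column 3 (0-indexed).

The receptive field on the input at this output position is [5 12 14 / 12 4 3 / 5 12 15]. Elementwise product with the kernel and sum: 5·2 + 14·-1 + 4·-2 + 3·2.

-6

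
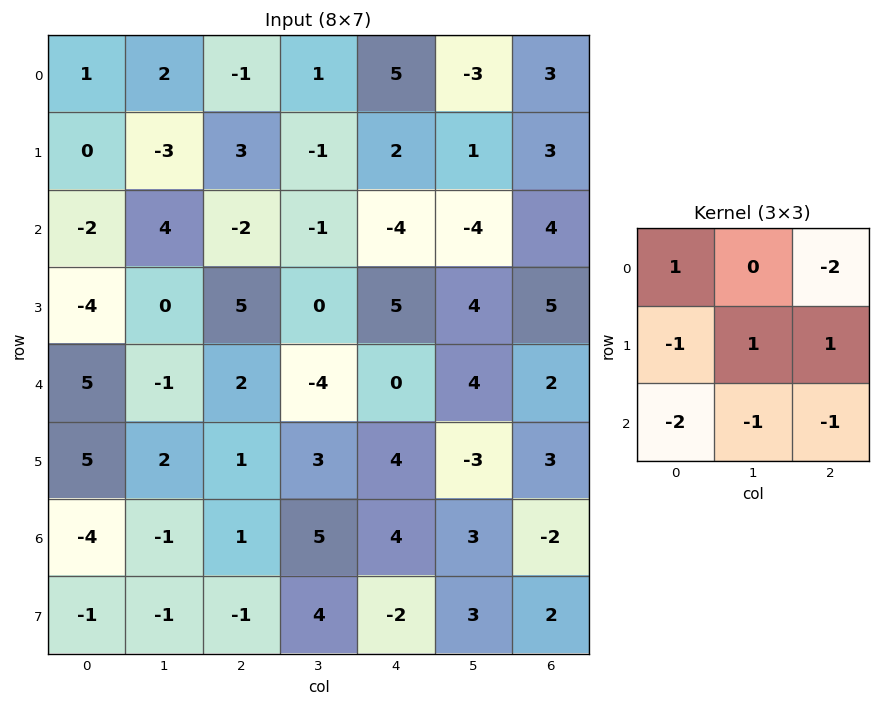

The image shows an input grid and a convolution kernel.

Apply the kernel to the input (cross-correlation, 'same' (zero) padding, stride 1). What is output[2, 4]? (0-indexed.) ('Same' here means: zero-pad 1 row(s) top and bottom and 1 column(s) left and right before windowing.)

The receptive field on the zero-padded input at this output position is [-1 2 1 / -1 -4 -4 / 0 5 4]. Elementwise product with the kernel and sum: -1·1 + 1·-2 + -1·-1 + -4·1 + -4·1 + 0·-2 + 5·-1 + 4·-1.

-19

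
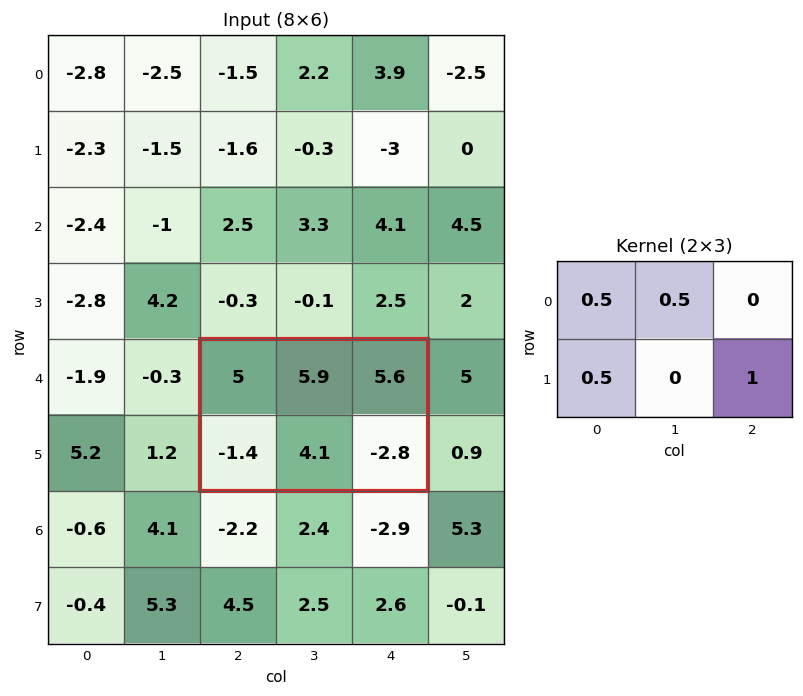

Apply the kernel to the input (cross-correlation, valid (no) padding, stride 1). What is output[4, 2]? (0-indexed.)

1.95

The receptive field on the input at this output position is [5 5.9 5.6 / -1.4 4.1 -2.8]. Elementwise product with the kernel and sum: 5·0.5 + 5.9·0.5 + -1.4·0.5 + -2.8·1.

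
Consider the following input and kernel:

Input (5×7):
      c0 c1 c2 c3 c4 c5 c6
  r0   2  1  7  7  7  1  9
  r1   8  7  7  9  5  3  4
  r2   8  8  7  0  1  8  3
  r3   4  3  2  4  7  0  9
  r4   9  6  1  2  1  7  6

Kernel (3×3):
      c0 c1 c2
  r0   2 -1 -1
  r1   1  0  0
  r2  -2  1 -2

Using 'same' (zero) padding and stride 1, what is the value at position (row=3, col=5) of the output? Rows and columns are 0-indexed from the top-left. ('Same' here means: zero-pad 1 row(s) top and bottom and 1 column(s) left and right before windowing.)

-9

The receptive field on the zero-padded input at this output position is [1 8 3 / 7 0 9 / 1 7 6]. Elementwise product with the kernel and sum: 1·2 + 8·-1 + 3·-1 + 7·1 + 1·-2 + 7·1 + 6·-2.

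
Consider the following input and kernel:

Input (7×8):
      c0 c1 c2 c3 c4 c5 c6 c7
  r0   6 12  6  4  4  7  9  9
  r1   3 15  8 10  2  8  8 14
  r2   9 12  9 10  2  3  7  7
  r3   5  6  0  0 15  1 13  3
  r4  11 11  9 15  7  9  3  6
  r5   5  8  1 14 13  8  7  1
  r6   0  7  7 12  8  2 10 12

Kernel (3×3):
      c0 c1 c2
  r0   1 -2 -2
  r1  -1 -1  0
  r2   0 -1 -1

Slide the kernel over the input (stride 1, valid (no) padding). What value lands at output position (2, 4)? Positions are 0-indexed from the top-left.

The receptive field on the input at this output position is [2 3 7 / 15 1 13 / 7 9 3]. Elementwise product with the kernel and sum: 2·1 + 3·-2 + 7·-2 + 15·-1 + 1·-1 + 9·-1 + 3·-1.

-46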